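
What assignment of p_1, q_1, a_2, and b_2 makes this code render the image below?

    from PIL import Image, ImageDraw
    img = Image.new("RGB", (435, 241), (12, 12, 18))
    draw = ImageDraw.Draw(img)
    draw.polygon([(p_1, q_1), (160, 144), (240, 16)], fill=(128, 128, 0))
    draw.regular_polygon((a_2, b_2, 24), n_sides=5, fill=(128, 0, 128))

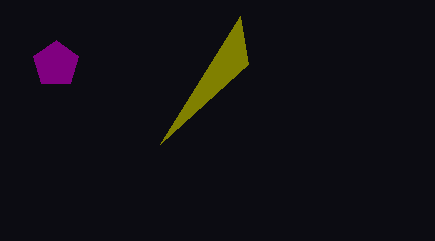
p_1 = 248; q_1 = 64; a_2 = 56; b_2 = 64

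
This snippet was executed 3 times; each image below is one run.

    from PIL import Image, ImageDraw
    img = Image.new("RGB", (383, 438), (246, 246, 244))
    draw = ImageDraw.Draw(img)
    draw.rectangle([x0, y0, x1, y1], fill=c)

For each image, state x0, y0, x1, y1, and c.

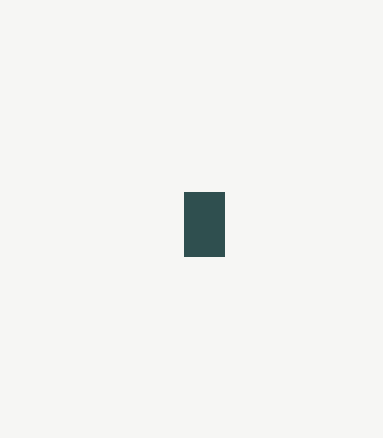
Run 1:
x0 = 184, y0 = 192, x1 = 224, y1 = 256, c = 'darkslategray'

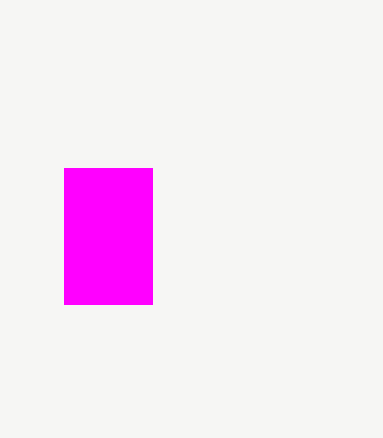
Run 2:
x0 = 64
y0 = 168
x1 = 152
y1 = 304
c = 'magenta'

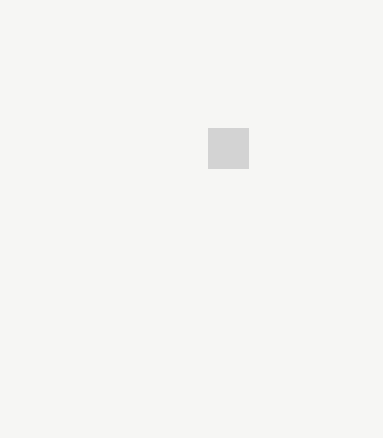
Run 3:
x0 = 208, y0 = 128, x1 = 248, y1 = 168, c = 'lightgray'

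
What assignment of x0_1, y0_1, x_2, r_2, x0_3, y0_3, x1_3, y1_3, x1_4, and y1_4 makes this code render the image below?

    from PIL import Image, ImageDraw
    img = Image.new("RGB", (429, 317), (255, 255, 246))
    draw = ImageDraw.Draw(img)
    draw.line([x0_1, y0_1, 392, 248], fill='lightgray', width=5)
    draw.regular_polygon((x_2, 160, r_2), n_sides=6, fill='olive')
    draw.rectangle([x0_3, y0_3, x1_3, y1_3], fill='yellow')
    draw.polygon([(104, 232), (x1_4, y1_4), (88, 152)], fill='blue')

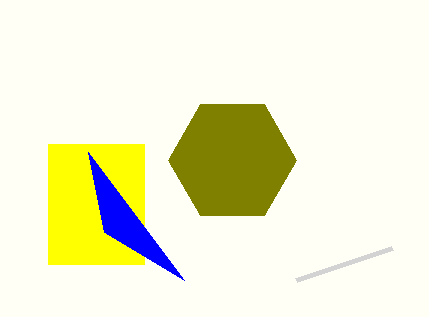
x0_1 = 296, y0_1 = 280, x_2 = 232, r_2 = 64, x0_3 = 48, y0_3 = 144, x1_3 = 144, y1_3 = 264, x1_4 = 184, y1_4 = 280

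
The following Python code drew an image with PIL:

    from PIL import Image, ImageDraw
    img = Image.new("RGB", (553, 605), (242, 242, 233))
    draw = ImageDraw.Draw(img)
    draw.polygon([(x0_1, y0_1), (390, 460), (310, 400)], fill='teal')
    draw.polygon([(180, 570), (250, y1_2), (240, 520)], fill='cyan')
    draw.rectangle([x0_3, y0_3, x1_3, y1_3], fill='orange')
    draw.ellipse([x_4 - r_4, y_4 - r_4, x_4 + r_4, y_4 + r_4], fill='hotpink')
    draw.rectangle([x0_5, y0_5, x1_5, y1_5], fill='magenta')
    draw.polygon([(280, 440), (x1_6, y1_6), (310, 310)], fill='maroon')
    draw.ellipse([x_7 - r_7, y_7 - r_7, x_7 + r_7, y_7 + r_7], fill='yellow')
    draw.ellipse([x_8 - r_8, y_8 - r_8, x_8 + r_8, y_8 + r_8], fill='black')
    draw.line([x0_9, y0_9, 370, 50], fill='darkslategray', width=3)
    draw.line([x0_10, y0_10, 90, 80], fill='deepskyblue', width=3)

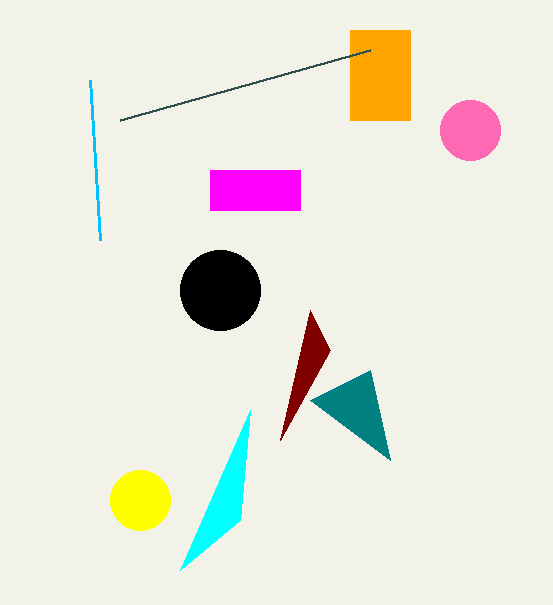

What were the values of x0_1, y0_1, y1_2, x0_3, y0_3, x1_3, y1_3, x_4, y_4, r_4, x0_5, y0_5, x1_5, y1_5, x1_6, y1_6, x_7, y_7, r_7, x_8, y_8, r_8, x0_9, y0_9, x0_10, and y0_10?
x0_1 = 370
y0_1 = 370
y1_2 = 410
x0_3 = 350
y0_3 = 30
x1_3 = 410
y1_3 = 120
x_4 = 470
y_4 = 130
r_4 = 30
x0_5 = 210
y0_5 = 170
x1_5 = 300
y1_5 = 210
x1_6 = 330
y1_6 = 350
x_7 = 140
y_7 = 500
r_7 = 30
x_8 = 220
y_8 = 290
r_8 = 40
x0_9 = 120
y0_9 = 120
x0_10 = 100
y0_10 = 240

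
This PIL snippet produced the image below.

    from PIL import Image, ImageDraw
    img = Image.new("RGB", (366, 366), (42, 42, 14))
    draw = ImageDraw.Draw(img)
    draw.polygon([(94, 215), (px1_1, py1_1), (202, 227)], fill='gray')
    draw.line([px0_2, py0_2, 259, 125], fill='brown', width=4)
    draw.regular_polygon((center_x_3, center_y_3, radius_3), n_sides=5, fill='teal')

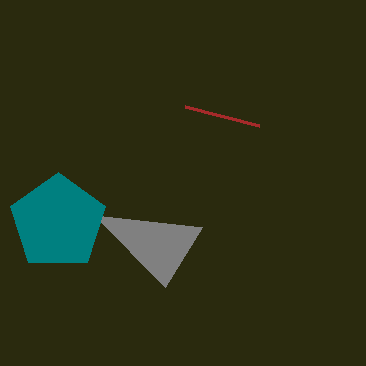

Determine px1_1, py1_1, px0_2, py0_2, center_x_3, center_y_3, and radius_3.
px1_1 = 165; py1_1 = 287; px0_2 = 185; py0_2 = 106; center_x_3 = 58; center_y_3 = 222; radius_3 = 50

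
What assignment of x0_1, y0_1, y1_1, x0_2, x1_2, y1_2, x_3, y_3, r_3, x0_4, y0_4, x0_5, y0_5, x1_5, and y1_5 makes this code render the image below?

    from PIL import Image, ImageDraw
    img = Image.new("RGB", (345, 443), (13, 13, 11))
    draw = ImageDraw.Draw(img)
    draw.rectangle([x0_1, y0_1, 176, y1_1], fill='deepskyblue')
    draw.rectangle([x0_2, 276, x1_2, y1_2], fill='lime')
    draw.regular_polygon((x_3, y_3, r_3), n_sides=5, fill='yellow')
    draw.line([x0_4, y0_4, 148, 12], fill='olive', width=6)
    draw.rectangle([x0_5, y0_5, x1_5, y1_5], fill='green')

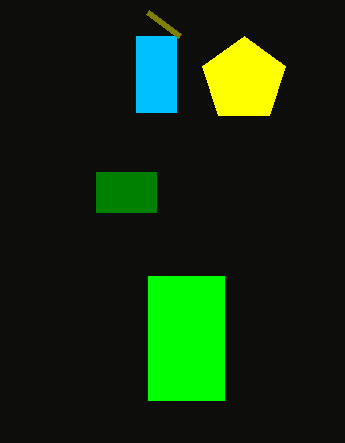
x0_1 = 136
y0_1 = 36
y1_1 = 112
x0_2 = 148
x1_2 = 224
y1_2 = 400
x_3 = 244
y_3 = 80
r_3 = 44
x0_4 = 180
y0_4 = 36
x0_5 = 96
y0_5 = 172
x1_5 = 156
y1_5 = 212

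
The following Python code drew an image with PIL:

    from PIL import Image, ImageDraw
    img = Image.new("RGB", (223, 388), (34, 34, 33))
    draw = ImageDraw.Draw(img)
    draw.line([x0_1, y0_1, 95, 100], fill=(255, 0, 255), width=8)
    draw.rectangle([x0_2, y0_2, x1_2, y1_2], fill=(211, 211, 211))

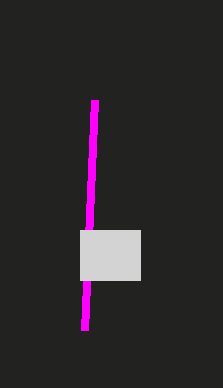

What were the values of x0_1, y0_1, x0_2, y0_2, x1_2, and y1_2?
x0_1 = 85, y0_1 = 330, x0_2 = 80, y0_2 = 230, x1_2 = 140, y1_2 = 280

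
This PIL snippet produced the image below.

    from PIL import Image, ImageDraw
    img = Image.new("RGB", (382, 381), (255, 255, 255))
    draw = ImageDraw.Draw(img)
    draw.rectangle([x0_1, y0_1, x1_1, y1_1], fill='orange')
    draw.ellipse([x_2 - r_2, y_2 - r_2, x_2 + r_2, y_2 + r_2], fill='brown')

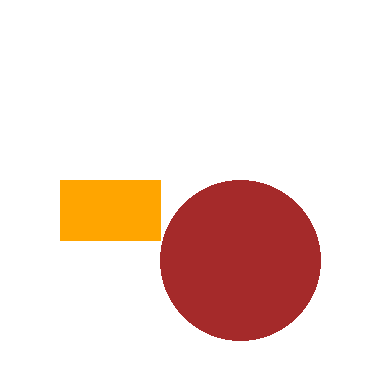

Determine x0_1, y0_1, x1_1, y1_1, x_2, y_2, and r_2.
x0_1 = 60, y0_1 = 180, x1_1 = 160, y1_1 = 240, x_2 = 240, y_2 = 260, r_2 = 80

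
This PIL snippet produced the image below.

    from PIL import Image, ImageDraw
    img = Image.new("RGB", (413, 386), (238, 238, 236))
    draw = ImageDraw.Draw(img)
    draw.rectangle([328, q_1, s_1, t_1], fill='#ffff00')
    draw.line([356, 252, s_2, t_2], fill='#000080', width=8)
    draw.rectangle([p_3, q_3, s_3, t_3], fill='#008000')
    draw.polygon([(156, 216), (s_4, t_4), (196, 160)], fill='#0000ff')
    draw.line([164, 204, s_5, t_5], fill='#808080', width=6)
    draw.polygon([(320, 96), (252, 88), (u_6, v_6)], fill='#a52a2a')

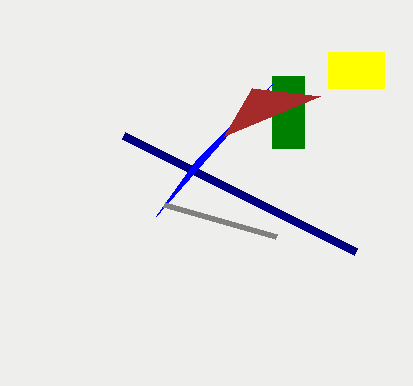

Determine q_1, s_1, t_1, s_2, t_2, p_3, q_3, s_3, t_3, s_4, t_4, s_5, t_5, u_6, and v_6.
q_1 = 52
s_1 = 384
t_1 = 88
s_2 = 124
t_2 = 136
p_3 = 272
q_3 = 76
s_3 = 304
t_3 = 148
s_4 = 272
t_4 = 84
s_5 = 276
t_5 = 236
u_6 = 224
v_6 = 136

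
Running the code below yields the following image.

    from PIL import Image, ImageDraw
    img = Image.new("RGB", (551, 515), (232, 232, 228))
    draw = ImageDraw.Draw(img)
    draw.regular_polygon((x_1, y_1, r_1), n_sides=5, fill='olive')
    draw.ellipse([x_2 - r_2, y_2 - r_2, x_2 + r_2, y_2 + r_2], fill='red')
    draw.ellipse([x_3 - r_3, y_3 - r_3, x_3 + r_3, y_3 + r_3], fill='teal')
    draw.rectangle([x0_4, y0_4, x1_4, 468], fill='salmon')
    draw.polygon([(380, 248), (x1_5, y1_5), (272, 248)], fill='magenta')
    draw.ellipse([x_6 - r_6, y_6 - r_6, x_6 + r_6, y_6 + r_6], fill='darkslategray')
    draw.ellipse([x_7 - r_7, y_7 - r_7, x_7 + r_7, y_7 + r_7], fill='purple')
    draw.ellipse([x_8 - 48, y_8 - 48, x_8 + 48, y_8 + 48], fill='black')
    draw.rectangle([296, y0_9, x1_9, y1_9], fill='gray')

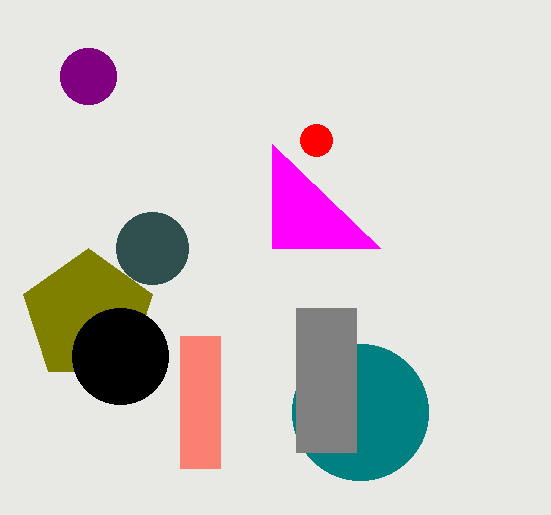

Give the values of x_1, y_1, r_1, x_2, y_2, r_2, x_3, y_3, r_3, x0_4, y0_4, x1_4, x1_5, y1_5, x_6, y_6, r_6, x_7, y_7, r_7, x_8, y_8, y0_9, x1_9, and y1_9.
x_1 = 88
y_1 = 316
r_1 = 68
x_2 = 316
y_2 = 140
r_2 = 16
x_3 = 360
y_3 = 412
r_3 = 68
x0_4 = 180
y0_4 = 336
x1_4 = 220
x1_5 = 272
y1_5 = 144
x_6 = 152
y_6 = 248
r_6 = 36
x_7 = 88
y_7 = 76
r_7 = 28
x_8 = 120
y_8 = 356
y0_9 = 308
x1_9 = 356
y1_9 = 452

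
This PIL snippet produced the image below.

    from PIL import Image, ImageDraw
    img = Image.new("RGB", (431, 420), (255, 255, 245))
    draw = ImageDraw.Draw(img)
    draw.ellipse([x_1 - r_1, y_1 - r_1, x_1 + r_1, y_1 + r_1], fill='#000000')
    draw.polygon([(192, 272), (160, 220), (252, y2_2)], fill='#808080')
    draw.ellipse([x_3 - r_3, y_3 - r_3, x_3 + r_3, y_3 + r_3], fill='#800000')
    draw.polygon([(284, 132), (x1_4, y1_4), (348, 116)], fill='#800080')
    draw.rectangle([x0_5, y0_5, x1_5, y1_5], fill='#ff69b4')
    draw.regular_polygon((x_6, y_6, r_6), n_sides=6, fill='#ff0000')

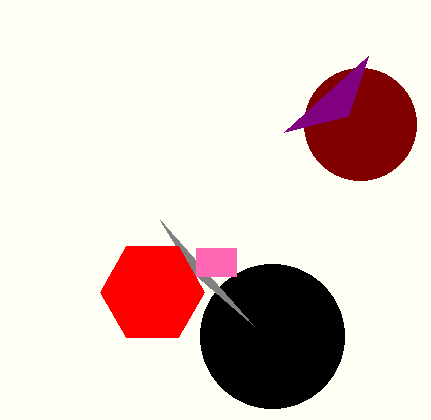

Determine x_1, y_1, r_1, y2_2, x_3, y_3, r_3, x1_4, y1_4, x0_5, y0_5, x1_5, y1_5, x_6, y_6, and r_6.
x_1 = 272; y_1 = 336; r_1 = 72; y2_2 = 324; x_3 = 360; y_3 = 124; r_3 = 56; x1_4 = 368; y1_4 = 56; x0_5 = 196; y0_5 = 248; x1_5 = 236; y1_5 = 276; x_6 = 152; y_6 = 292; r_6 = 52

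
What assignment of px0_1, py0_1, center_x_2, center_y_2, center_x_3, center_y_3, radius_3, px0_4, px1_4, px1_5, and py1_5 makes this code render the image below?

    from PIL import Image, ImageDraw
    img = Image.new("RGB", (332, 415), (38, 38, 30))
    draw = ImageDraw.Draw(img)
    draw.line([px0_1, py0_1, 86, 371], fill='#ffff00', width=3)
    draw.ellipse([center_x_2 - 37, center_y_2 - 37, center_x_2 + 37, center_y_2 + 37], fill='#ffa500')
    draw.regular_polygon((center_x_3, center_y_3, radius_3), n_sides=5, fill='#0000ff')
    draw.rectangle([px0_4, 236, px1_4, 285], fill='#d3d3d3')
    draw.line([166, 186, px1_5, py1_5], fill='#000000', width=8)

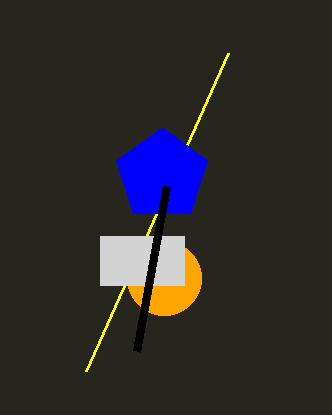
px0_1 = 228, py0_1 = 53, center_x_2 = 164, center_y_2 = 278, center_x_3 = 162, center_y_3 = 175, radius_3 = 48, px0_4 = 100, px1_4 = 184, px1_5 = 136, py1_5 = 351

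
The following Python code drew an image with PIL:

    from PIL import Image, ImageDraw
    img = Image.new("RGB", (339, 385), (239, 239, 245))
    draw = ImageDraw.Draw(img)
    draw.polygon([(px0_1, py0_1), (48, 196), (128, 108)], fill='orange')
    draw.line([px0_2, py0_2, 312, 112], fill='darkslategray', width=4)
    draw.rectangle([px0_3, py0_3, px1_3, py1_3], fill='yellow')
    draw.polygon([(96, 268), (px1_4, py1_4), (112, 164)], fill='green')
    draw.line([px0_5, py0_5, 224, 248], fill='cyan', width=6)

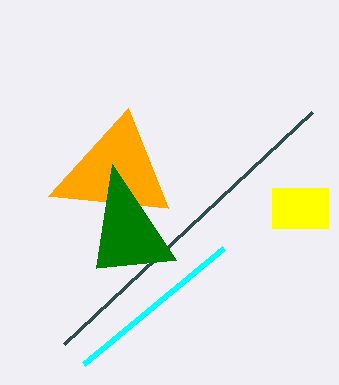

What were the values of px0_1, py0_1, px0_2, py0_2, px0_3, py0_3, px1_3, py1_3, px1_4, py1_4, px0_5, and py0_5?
px0_1 = 168, py0_1 = 208, px0_2 = 64, py0_2 = 344, px0_3 = 272, py0_3 = 188, px1_3 = 328, py1_3 = 228, px1_4 = 176, py1_4 = 260, px0_5 = 84, py0_5 = 364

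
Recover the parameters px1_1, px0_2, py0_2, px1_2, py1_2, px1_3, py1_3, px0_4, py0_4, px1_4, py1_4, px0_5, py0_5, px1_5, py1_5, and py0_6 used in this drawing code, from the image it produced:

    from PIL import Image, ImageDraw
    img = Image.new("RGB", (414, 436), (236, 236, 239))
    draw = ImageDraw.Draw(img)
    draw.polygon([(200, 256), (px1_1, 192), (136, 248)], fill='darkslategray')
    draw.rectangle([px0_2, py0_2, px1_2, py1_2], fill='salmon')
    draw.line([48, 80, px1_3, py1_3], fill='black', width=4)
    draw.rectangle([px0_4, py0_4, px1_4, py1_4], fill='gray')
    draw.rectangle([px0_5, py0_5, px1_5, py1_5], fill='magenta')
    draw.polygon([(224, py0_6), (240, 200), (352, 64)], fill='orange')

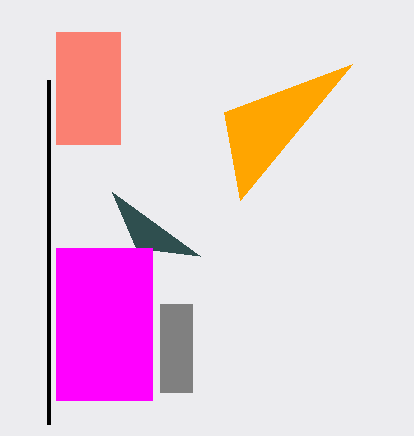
px1_1 = 112, px0_2 = 56, py0_2 = 32, px1_2 = 120, py1_2 = 144, px1_3 = 48, py1_3 = 424, px0_4 = 160, py0_4 = 304, px1_4 = 192, py1_4 = 392, px0_5 = 56, py0_5 = 248, px1_5 = 152, py1_5 = 400, py0_6 = 112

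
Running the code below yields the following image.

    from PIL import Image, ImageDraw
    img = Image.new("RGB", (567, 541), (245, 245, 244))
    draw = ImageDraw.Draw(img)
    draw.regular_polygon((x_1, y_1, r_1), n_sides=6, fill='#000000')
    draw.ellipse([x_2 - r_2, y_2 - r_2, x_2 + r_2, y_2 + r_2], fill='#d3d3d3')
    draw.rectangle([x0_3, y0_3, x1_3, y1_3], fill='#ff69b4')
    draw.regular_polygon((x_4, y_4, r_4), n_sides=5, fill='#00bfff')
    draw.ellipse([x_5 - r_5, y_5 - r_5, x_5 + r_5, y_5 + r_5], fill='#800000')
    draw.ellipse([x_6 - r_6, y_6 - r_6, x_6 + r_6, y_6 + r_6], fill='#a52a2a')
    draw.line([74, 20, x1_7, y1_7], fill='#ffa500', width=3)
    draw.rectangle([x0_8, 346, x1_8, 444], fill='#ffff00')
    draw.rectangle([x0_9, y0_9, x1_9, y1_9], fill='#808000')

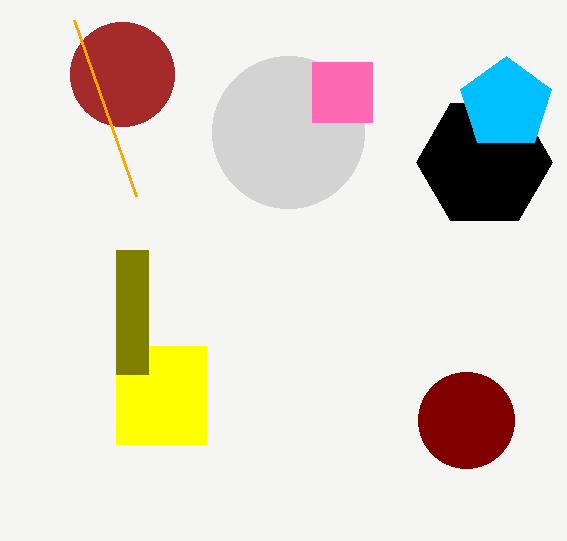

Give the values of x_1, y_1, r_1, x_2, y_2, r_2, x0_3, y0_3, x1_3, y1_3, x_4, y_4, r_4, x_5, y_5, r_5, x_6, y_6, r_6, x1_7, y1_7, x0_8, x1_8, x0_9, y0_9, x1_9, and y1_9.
x_1 = 484
y_1 = 162
r_1 = 68
x_2 = 288
y_2 = 132
r_2 = 76
x0_3 = 312
y0_3 = 62
x1_3 = 372
y1_3 = 122
x_4 = 506
y_4 = 104
r_4 = 48
x_5 = 466
y_5 = 420
r_5 = 48
x_6 = 122
y_6 = 74
r_6 = 52
x1_7 = 136
y1_7 = 196
x0_8 = 116
x1_8 = 206
x0_9 = 116
y0_9 = 250
x1_9 = 148
y1_9 = 374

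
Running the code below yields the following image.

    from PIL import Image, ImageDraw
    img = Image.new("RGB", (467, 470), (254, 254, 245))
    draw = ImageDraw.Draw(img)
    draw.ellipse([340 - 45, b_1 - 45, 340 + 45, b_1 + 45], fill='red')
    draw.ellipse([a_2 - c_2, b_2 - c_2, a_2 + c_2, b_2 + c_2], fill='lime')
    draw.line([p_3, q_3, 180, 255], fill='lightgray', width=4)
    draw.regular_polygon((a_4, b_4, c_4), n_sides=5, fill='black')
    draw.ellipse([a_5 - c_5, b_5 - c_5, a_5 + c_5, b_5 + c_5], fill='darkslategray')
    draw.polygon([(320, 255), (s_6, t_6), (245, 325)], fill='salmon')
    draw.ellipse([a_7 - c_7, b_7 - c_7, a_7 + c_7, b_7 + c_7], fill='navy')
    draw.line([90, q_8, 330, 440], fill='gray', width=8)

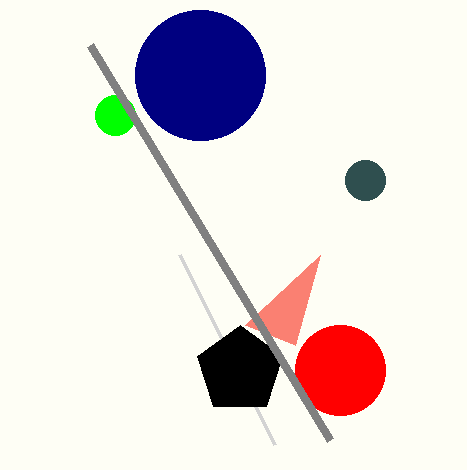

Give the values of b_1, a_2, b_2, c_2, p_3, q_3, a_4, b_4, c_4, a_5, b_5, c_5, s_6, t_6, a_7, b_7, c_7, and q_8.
b_1 = 370; a_2 = 115; b_2 = 115; c_2 = 20; p_3 = 275; q_3 = 445; a_4 = 240; b_4 = 370; c_4 = 45; a_5 = 365; b_5 = 180; c_5 = 20; s_6 = 295; t_6 = 345; a_7 = 200; b_7 = 75; c_7 = 65; q_8 = 45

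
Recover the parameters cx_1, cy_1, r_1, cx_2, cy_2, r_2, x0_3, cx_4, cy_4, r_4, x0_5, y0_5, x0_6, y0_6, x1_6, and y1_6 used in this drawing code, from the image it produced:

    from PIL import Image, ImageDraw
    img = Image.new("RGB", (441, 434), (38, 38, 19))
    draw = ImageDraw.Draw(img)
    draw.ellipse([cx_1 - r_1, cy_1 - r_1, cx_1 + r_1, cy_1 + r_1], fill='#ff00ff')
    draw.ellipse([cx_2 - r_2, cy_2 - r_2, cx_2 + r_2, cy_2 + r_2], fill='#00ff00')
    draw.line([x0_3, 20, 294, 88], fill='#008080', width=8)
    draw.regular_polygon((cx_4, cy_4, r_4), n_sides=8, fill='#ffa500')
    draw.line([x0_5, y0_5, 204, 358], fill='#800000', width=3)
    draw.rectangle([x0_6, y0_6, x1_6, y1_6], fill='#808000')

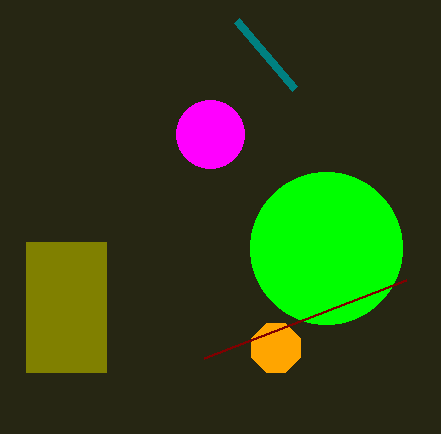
cx_1 = 210, cy_1 = 134, r_1 = 34, cx_2 = 326, cy_2 = 248, r_2 = 76, x0_3 = 236, cx_4 = 276, cy_4 = 348, r_4 = 26, x0_5 = 406, y0_5 = 280, x0_6 = 26, y0_6 = 242, x1_6 = 106, y1_6 = 372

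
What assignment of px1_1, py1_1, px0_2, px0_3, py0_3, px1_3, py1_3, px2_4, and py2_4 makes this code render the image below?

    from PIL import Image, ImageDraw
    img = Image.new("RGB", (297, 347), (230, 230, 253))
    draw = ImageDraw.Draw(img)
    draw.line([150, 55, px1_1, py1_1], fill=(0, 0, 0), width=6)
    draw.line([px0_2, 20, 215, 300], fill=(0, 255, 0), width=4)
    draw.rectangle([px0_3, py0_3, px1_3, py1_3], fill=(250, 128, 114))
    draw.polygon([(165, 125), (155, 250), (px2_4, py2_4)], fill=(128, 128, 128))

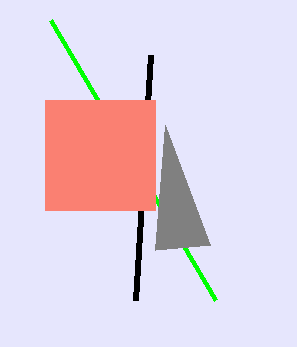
px1_1 = 135, py1_1 = 300, px0_2 = 50, px0_3 = 45, py0_3 = 100, px1_3 = 155, py1_3 = 210, px2_4 = 210, py2_4 = 245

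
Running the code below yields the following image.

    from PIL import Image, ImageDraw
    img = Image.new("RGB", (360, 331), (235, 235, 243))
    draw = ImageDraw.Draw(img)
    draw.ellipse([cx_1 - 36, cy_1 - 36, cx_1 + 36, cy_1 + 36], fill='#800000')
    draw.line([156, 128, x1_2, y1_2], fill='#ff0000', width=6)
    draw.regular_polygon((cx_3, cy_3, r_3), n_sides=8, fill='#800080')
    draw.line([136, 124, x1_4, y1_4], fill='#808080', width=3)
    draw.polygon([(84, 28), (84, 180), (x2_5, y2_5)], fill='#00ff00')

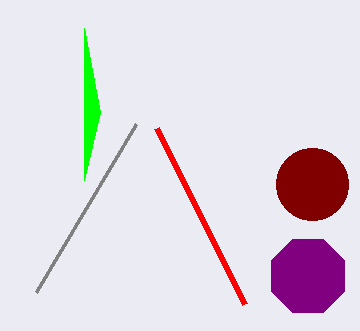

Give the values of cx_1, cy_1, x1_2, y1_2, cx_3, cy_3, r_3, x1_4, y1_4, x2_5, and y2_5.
cx_1 = 312, cy_1 = 184, x1_2 = 244, y1_2 = 304, cx_3 = 308, cy_3 = 276, r_3 = 40, x1_4 = 36, y1_4 = 292, x2_5 = 100, y2_5 = 112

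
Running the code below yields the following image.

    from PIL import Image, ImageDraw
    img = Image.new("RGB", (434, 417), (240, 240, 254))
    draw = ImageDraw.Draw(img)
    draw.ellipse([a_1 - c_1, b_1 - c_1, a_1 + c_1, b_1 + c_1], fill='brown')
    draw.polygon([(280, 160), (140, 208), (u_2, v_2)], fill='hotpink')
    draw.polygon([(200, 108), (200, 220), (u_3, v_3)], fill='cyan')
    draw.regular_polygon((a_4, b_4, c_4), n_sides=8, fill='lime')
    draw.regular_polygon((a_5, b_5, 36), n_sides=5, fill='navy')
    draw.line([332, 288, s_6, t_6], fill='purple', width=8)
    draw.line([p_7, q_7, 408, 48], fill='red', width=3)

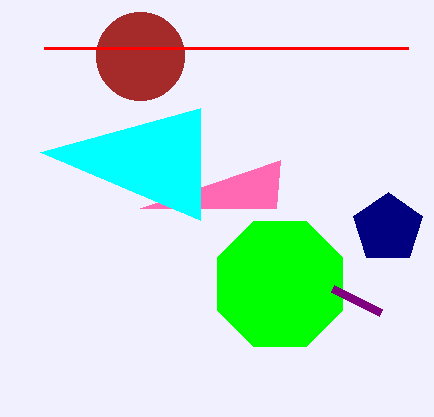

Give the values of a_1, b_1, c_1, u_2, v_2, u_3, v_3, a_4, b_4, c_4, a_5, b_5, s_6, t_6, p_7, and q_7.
a_1 = 140
b_1 = 56
c_1 = 44
u_2 = 276
v_2 = 208
u_3 = 40
v_3 = 152
a_4 = 280
b_4 = 284
c_4 = 68
a_5 = 388
b_5 = 228
s_6 = 380
t_6 = 312
p_7 = 44
q_7 = 48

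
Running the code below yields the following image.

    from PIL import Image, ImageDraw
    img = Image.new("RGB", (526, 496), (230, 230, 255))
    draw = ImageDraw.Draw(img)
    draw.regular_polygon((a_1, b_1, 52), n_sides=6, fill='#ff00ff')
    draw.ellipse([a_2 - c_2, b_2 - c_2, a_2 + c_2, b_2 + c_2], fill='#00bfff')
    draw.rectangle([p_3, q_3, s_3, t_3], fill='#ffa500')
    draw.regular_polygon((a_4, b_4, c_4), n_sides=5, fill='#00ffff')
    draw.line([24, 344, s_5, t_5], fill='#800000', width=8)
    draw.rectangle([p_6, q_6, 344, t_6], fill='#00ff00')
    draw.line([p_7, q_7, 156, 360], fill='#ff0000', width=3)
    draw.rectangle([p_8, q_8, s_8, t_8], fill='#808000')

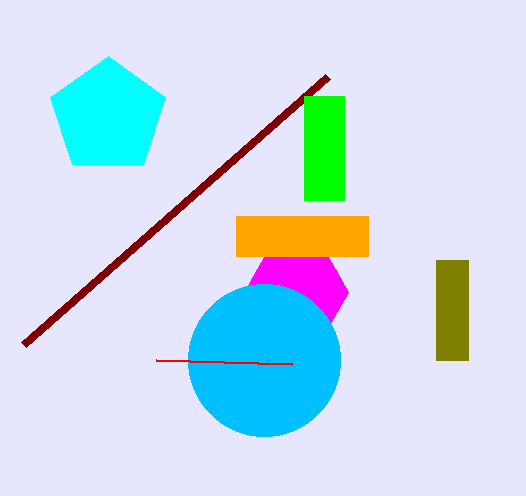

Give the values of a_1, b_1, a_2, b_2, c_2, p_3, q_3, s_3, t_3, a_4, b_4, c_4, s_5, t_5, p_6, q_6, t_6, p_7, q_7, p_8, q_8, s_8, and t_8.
a_1 = 296
b_1 = 292
a_2 = 264
b_2 = 360
c_2 = 76
p_3 = 236
q_3 = 216
s_3 = 368
t_3 = 256
a_4 = 108
b_4 = 116
c_4 = 60
s_5 = 328
t_5 = 76
p_6 = 304
q_6 = 96
t_6 = 200
p_7 = 292
q_7 = 364
p_8 = 436
q_8 = 260
s_8 = 468
t_8 = 360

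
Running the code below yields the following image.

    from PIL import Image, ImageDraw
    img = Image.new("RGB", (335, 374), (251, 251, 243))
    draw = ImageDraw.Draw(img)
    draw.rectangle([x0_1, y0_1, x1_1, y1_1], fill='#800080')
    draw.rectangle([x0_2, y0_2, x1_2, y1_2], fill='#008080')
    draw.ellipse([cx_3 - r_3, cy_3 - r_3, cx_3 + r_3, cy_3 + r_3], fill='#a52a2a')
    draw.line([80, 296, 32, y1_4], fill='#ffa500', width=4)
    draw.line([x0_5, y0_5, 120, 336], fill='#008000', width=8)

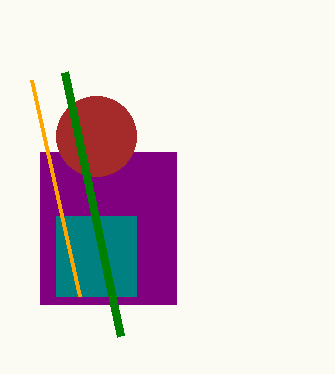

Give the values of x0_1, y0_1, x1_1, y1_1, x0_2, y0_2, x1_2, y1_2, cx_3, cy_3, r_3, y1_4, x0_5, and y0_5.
x0_1 = 40; y0_1 = 152; x1_1 = 176; y1_1 = 304; x0_2 = 56; y0_2 = 216; x1_2 = 136; y1_2 = 296; cx_3 = 96; cy_3 = 136; r_3 = 40; y1_4 = 80; x0_5 = 64; y0_5 = 72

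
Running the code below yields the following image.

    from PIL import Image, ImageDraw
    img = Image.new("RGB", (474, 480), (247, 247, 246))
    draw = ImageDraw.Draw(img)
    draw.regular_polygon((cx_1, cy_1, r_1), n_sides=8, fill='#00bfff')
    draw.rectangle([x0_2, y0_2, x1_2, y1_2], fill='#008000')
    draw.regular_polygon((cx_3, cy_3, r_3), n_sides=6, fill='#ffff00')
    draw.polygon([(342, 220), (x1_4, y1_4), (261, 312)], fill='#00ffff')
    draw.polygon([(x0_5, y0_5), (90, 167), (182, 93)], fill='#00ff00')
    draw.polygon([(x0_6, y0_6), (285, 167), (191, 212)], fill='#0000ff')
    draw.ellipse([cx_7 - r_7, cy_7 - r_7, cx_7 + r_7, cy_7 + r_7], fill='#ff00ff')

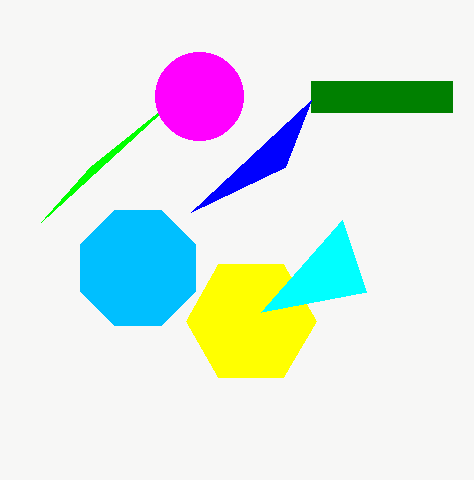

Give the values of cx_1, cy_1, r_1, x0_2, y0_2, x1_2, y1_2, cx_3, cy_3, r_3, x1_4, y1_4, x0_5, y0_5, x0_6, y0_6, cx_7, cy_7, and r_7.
cx_1 = 138
cy_1 = 268
r_1 = 62
x0_2 = 311
y0_2 = 81
x1_2 = 452
y1_2 = 112
cx_3 = 251
cy_3 = 321
r_3 = 65
x1_4 = 366
y1_4 = 292
x0_5 = 41
y0_5 = 222
x0_6 = 311
y0_6 = 100
cx_7 = 199
cy_7 = 96
r_7 = 44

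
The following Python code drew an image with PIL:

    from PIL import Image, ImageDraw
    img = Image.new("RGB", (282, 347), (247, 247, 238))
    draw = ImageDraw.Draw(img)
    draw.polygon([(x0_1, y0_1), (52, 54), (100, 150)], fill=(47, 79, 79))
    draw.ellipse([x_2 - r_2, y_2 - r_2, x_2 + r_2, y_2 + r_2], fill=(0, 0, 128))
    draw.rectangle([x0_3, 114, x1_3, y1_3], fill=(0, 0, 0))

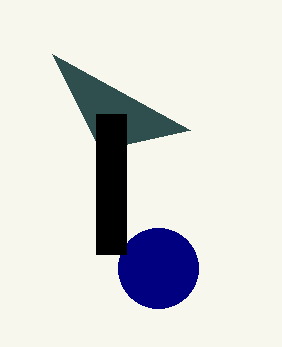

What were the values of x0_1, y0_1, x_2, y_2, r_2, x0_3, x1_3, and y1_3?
x0_1 = 190, y0_1 = 130, x_2 = 158, y_2 = 268, r_2 = 40, x0_3 = 96, x1_3 = 126, y1_3 = 254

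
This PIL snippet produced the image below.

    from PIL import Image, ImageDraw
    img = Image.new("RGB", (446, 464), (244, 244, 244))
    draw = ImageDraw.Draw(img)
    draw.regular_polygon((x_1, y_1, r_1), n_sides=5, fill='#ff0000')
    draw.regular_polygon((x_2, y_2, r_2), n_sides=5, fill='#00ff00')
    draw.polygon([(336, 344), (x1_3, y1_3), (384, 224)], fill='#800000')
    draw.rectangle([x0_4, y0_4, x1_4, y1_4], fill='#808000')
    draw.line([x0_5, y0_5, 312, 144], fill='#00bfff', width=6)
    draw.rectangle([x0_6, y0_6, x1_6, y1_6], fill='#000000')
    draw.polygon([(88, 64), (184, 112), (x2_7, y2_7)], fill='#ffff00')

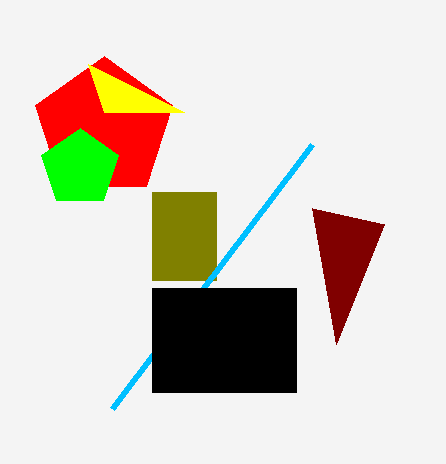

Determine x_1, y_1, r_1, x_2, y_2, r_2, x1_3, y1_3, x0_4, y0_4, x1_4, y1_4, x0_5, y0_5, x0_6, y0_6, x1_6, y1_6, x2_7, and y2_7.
x_1 = 104; y_1 = 128; r_1 = 72; x_2 = 80; y_2 = 168; r_2 = 40; x1_3 = 312; y1_3 = 208; x0_4 = 152; y0_4 = 192; x1_4 = 216; y1_4 = 280; x0_5 = 112; y0_5 = 408; x0_6 = 152; y0_6 = 288; x1_6 = 296; y1_6 = 392; x2_7 = 104; y2_7 = 112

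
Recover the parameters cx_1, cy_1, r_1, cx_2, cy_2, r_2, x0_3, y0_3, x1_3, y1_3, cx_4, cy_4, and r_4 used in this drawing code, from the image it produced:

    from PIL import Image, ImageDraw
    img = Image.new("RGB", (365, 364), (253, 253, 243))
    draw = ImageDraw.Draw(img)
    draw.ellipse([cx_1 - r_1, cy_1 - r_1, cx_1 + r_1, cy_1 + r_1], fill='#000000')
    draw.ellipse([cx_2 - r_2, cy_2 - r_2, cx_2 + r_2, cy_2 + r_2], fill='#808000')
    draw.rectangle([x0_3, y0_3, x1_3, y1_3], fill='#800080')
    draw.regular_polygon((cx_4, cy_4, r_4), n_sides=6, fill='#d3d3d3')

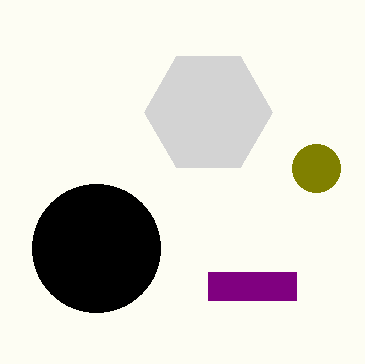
cx_1 = 96, cy_1 = 248, r_1 = 64, cx_2 = 316, cy_2 = 168, r_2 = 24, x0_3 = 208, y0_3 = 272, x1_3 = 296, y1_3 = 300, cx_4 = 208, cy_4 = 112, r_4 = 64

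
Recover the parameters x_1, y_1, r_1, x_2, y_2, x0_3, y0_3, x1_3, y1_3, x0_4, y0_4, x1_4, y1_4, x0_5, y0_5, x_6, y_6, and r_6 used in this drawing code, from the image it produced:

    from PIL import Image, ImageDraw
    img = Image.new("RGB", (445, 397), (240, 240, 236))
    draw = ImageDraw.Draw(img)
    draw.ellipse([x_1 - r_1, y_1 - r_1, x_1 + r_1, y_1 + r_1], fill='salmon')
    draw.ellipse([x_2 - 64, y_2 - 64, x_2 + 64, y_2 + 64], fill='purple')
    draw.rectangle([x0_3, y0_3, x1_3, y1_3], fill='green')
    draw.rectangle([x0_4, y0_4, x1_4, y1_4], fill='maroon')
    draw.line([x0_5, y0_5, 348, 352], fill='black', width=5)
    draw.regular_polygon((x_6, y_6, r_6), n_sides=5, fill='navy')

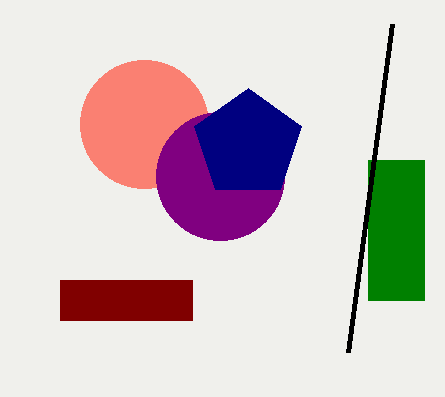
x_1 = 144, y_1 = 124, r_1 = 64, x_2 = 220, y_2 = 176, x0_3 = 368, y0_3 = 160, x1_3 = 424, y1_3 = 300, x0_4 = 60, y0_4 = 280, x1_4 = 192, y1_4 = 320, x0_5 = 392, y0_5 = 24, x_6 = 248, y_6 = 144, r_6 = 56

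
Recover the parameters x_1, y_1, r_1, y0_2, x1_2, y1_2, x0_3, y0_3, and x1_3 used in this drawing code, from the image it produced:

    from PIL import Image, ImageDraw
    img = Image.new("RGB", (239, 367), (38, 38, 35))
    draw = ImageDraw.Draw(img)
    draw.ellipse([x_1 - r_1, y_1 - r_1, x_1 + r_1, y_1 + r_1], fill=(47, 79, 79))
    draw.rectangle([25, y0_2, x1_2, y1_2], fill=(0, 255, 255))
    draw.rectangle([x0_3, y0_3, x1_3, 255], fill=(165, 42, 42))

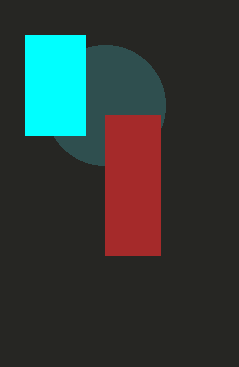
x_1 = 105
y_1 = 105
r_1 = 60
y0_2 = 35
x1_2 = 85
y1_2 = 135
x0_3 = 105
y0_3 = 115
x1_3 = 160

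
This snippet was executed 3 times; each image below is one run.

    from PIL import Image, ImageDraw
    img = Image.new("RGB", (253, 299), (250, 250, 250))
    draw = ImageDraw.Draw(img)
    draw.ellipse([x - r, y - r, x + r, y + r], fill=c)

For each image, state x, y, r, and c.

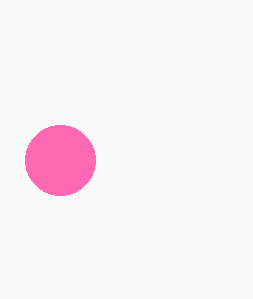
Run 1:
x = 60; y = 160; r = 35; c = 'hotpink'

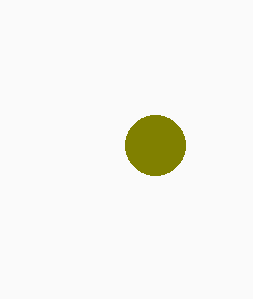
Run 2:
x = 155
y = 145
r = 30
c = 'olive'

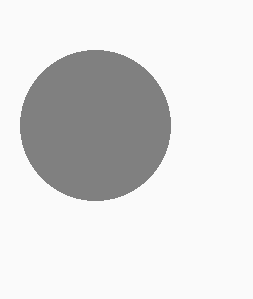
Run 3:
x = 95; y = 125; r = 75; c = 'gray'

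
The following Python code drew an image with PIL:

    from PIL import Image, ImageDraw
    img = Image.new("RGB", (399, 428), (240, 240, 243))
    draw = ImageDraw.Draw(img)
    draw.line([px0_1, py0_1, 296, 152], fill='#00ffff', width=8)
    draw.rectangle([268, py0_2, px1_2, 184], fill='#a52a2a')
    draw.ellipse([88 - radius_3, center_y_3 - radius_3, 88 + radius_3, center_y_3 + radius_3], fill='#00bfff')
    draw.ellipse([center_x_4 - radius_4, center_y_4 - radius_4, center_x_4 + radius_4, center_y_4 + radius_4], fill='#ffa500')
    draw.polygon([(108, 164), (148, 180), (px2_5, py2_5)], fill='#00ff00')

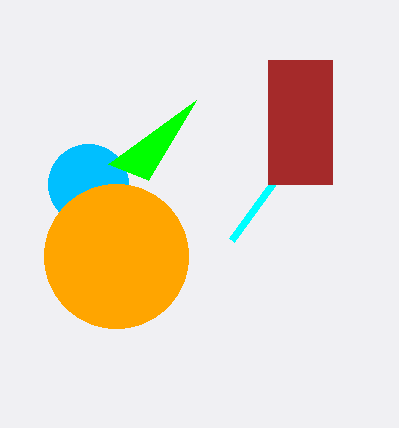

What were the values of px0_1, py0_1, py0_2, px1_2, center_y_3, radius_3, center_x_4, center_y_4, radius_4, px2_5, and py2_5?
px0_1 = 232, py0_1 = 240, py0_2 = 60, px1_2 = 332, center_y_3 = 184, radius_3 = 40, center_x_4 = 116, center_y_4 = 256, radius_4 = 72, px2_5 = 196, py2_5 = 100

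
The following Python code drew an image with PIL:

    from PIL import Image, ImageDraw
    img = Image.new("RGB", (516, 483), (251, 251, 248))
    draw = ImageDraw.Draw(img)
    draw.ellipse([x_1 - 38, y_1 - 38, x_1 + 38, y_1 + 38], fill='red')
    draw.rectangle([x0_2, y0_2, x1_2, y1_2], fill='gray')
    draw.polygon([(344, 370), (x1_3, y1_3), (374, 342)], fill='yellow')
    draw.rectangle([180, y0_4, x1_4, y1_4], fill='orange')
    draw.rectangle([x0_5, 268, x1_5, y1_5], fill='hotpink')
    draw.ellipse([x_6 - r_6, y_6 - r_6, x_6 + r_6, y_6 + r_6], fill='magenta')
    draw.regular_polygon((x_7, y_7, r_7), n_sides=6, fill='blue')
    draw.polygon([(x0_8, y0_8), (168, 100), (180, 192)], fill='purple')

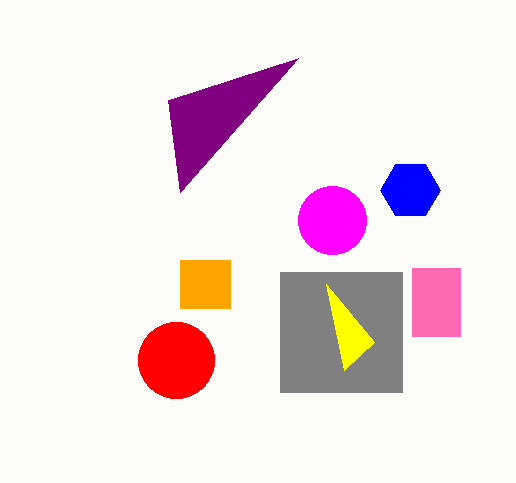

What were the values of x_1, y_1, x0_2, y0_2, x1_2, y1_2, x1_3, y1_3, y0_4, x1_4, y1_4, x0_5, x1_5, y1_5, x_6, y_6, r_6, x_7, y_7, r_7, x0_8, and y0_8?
x_1 = 176, y_1 = 360, x0_2 = 280, y0_2 = 272, x1_2 = 402, y1_2 = 392, x1_3 = 326, y1_3 = 284, y0_4 = 260, x1_4 = 230, y1_4 = 308, x0_5 = 412, x1_5 = 460, y1_5 = 336, x_6 = 332, y_6 = 220, r_6 = 34, x_7 = 410, y_7 = 190, r_7 = 30, x0_8 = 298, y0_8 = 58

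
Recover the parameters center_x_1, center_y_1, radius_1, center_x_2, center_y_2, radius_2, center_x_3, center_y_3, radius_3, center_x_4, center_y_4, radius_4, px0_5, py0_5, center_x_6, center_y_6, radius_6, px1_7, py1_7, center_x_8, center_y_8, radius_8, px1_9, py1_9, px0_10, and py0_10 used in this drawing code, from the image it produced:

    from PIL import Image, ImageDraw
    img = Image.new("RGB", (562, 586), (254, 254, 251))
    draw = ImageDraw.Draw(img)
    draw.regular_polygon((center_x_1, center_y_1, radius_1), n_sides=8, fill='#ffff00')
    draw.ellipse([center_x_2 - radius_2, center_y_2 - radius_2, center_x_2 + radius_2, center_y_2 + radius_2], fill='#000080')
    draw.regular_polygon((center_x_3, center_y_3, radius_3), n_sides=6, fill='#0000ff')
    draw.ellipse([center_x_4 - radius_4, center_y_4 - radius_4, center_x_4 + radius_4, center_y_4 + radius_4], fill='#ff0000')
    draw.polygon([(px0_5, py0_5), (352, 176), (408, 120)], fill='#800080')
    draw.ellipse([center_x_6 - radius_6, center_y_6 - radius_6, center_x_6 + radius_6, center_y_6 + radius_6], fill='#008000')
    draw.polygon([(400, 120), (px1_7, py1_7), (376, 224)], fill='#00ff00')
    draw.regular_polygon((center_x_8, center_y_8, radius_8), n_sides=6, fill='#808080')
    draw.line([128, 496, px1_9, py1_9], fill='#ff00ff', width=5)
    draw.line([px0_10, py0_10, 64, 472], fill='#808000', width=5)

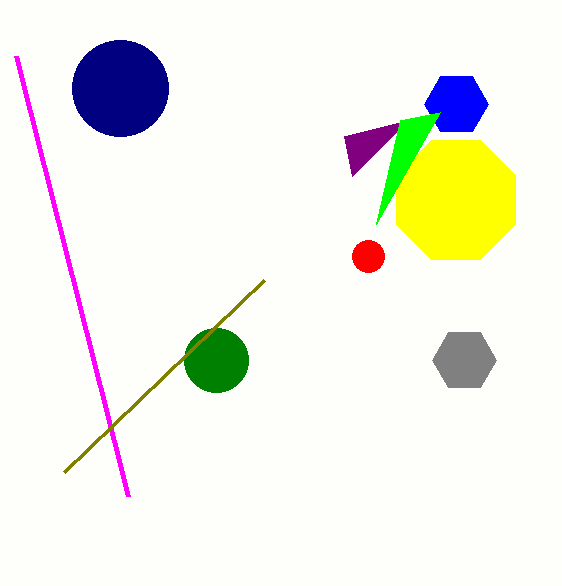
center_x_1 = 456, center_y_1 = 200, radius_1 = 64, center_x_2 = 120, center_y_2 = 88, radius_2 = 48, center_x_3 = 456, center_y_3 = 104, radius_3 = 32, center_x_4 = 368, center_y_4 = 256, radius_4 = 16, px0_5 = 344, py0_5 = 136, center_x_6 = 216, center_y_6 = 360, radius_6 = 32, px1_7 = 440, py1_7 = 112, center_x_8 = 464, center_y_8 = 360, radius_8 = 32, px1_9 = 16, py1_9 = 56, px0_10 = 264, py0_10 = 280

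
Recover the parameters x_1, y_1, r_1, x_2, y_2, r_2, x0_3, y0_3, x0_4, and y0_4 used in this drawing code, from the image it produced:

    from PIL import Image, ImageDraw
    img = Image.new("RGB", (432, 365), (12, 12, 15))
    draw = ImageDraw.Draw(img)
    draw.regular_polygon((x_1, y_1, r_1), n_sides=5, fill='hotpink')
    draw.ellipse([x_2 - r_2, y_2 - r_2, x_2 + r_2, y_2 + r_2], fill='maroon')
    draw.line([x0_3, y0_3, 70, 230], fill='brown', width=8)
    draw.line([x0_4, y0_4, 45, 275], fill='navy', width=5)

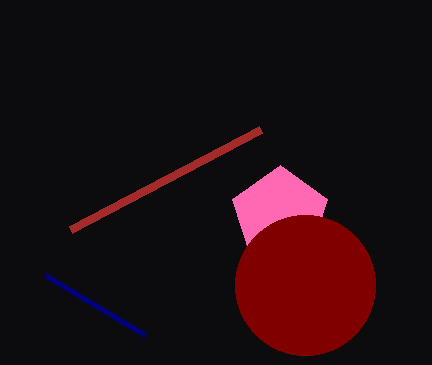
x_1 = 280
y_1 = 215
r_1 = 50
x_2 = 305
y_2 = 285
r_2 = 70
x0_3 = 260
y0_3 = 130
x0_4 = 145
y0_4 = 335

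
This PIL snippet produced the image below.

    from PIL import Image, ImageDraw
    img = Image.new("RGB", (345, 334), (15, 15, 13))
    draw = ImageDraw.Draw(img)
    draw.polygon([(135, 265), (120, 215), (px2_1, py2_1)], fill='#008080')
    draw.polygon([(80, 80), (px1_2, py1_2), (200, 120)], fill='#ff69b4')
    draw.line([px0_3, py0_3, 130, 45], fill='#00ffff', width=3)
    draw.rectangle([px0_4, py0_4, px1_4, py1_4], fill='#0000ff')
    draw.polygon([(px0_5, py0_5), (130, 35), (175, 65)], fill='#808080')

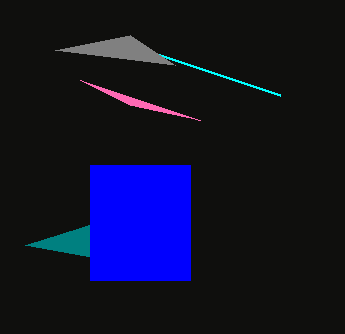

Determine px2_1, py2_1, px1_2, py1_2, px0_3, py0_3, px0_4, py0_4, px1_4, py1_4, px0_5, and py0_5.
px2_1 = 25; py2_1 = 245; px1_2 = 130; py1_2 = 105; px0_3 = 280; py0_3 = 95; px0_4 = 90; py0_4 = 165; px1_4 = 190; py1_4 = 280; px0_5 = 55; py0_5 = 50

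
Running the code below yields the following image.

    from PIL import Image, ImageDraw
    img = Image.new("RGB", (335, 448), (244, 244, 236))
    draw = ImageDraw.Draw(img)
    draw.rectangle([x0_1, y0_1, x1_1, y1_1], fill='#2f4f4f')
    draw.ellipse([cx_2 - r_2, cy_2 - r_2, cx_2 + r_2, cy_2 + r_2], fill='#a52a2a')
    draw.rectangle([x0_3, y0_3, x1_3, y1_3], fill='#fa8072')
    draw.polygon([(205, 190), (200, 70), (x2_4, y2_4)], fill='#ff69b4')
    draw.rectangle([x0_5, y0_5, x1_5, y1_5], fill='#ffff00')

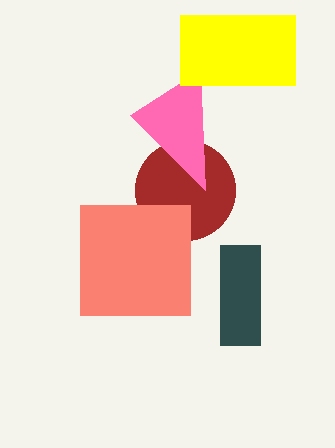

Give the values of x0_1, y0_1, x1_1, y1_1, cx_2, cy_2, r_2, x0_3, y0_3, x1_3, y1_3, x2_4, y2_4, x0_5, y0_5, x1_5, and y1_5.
x0_1 = 220; y0_1 = 245; x1_1 = 260; y1_1 = 345; cx_2 = 185; cy_2 = 190; r_2 = 50; x0_3 = 80; y0_3 = 205; x1_3 = 190; y1_3 = 315; x2_4 = 130; y2_4 = 115; x0_5 = 180; y0_5 = 15; x1_5 = 295; y1_5 = 85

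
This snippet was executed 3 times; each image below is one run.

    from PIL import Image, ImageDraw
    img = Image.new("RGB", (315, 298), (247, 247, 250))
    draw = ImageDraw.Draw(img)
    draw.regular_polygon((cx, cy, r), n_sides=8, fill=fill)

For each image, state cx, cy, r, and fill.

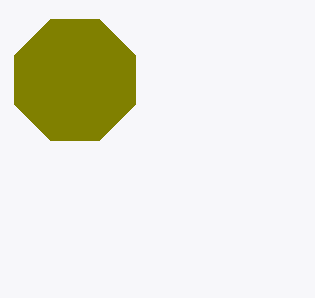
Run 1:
cx = 75; cy = 80; r = 65; fill = 'olive'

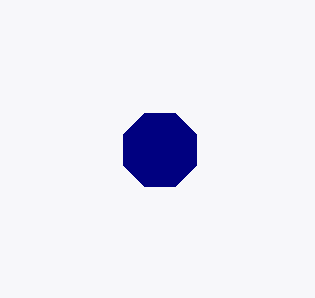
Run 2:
cx = 160, cy = 150, r = 40, fill = 'navy'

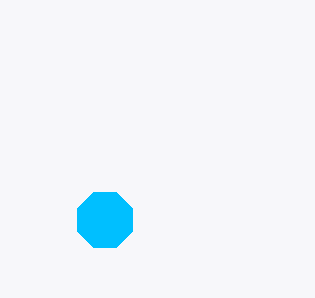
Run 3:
cx = 105; cy = 220; r = 30; fill = 'deepskyblue'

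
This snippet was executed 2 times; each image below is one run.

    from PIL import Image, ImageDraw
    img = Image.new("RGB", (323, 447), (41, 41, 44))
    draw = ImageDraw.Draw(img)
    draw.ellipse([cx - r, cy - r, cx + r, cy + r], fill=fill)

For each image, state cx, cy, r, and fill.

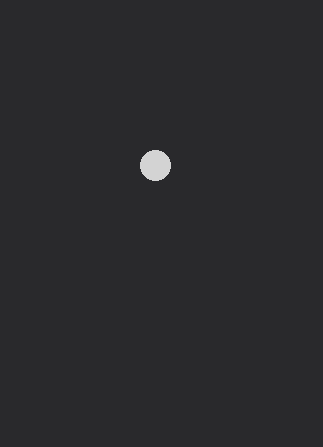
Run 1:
cx = 155
cy = 165
r = 15
fill = 'lightgray'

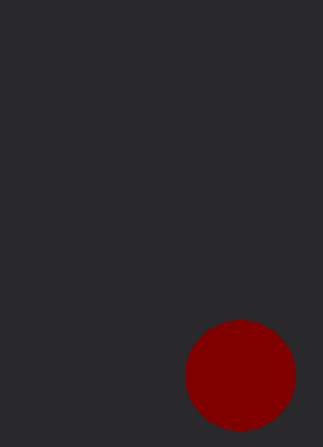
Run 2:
cx = 240; cy = 375; r = 55; fill = 'maroon'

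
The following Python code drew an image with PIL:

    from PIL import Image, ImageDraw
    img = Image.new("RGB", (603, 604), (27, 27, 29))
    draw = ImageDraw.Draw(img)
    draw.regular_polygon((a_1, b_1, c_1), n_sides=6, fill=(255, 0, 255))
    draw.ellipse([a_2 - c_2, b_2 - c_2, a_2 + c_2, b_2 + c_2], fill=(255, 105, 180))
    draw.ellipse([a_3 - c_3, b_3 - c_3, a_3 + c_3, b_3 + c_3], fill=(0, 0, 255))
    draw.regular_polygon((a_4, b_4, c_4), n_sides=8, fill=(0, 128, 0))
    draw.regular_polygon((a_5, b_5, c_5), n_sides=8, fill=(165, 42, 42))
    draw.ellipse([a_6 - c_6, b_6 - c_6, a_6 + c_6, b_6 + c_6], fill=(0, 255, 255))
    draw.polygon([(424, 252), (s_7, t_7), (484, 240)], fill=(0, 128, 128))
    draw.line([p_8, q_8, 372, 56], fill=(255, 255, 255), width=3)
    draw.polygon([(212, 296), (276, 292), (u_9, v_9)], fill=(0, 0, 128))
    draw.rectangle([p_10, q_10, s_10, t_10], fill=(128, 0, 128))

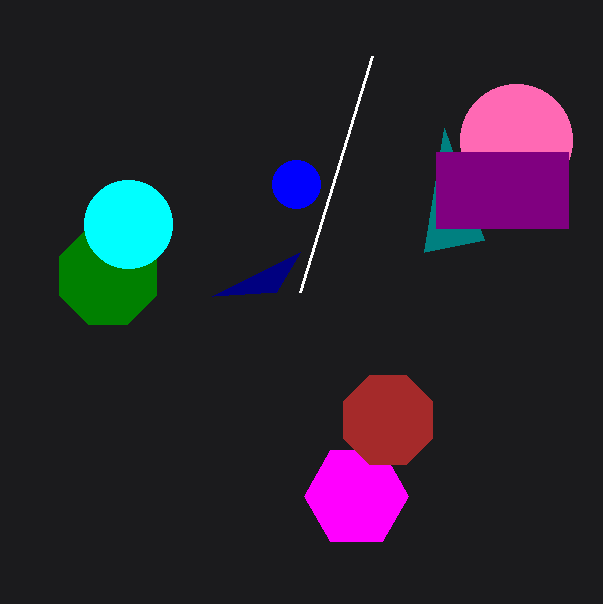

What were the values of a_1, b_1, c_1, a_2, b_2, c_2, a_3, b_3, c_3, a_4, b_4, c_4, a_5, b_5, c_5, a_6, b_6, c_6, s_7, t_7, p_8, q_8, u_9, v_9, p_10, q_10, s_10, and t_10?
a_1 = 356
b_1 = 496
c_1 = 52
a_2 = 516
b_2 = 140
c_2 = 56
a_3 = 296
b_3 = 184
c_3 = 24
a_4 = 108
b_4 = 276
c_4 = 52
a_5 = 388
b_5 = 420
c_5 = 48
a_6 = 128
b_6 = 224
c_6 = 44
s_7 = 444
t_7 = 128
p_8 = 300
q_8 = 292
u_9 = 300
v_9 = 252
p_10 = 436
q_10 = 152
s_10 = 568
t_10 = 228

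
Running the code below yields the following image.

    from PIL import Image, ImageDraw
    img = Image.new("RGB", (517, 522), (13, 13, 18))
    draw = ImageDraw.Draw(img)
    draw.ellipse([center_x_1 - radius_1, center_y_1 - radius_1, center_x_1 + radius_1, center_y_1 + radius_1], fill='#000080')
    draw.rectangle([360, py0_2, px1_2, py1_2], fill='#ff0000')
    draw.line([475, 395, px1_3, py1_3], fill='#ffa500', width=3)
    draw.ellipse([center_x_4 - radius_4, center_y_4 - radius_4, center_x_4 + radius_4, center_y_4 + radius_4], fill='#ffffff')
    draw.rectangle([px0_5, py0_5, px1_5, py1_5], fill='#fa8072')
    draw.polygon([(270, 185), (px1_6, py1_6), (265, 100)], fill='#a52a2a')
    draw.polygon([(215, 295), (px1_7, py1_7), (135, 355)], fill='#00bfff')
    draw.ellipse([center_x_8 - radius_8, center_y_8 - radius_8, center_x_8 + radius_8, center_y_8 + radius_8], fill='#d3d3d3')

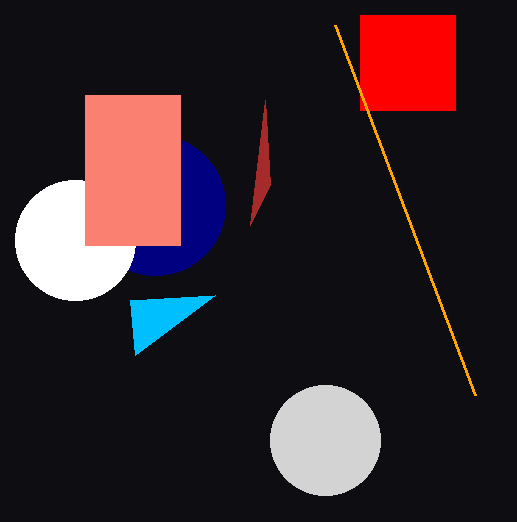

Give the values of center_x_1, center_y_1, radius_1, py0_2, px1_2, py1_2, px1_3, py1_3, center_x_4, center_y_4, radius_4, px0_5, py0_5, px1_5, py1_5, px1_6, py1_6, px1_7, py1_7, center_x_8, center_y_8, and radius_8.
center_x_1 = 155; center_y_1 = 205; radius_1 = 70; py0_2 = 15; px1_2 = 455; py1_2 = 110; px1_3 = 335; py1_3 = 25; center_x_4 = 75; center_y_4 = 240; radius_4 = 60; px0_5 = 85; py0_5 = 95; px1_5 = 180; py1_5 = 245; px1_6 = 250; py1_6 = 225; px1_7 = 130; py1_7 = 300; center_x_8 = 325; center_y_8 = 440; radius_8 = 55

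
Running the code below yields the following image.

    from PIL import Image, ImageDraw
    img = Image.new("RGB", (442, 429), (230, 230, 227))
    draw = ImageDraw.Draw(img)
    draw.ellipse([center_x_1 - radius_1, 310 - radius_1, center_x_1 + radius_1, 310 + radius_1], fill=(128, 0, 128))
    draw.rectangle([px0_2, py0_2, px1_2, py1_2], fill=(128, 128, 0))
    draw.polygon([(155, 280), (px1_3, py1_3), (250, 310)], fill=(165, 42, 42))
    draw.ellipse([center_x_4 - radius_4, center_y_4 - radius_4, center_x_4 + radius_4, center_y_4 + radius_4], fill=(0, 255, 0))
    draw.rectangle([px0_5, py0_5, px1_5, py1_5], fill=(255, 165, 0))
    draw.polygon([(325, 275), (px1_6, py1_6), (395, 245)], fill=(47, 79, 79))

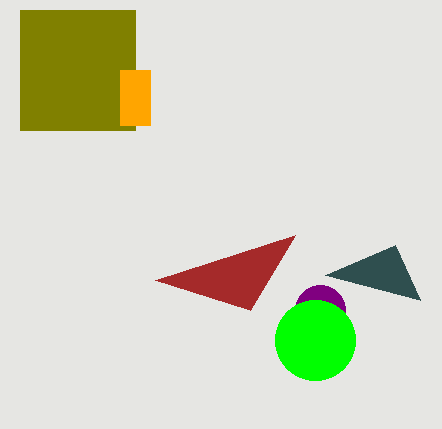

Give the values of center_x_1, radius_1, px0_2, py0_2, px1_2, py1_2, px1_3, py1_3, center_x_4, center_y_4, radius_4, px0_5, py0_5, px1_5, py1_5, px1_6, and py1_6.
center_x_1 = 320, radius_1 = 25, px0_2 = 20, py0_2 = 10, px1_2 = 135, py1_2 = 130, px1_3 = 295, py1_3 = 235, center_x_4 = 315, center_y_4 = 340, radius_4 = 40, px0_5 = 120, py0_5 = 70, px1_5 = 150, py1_5 = 125, px1_6 = 420, py1_6 = 300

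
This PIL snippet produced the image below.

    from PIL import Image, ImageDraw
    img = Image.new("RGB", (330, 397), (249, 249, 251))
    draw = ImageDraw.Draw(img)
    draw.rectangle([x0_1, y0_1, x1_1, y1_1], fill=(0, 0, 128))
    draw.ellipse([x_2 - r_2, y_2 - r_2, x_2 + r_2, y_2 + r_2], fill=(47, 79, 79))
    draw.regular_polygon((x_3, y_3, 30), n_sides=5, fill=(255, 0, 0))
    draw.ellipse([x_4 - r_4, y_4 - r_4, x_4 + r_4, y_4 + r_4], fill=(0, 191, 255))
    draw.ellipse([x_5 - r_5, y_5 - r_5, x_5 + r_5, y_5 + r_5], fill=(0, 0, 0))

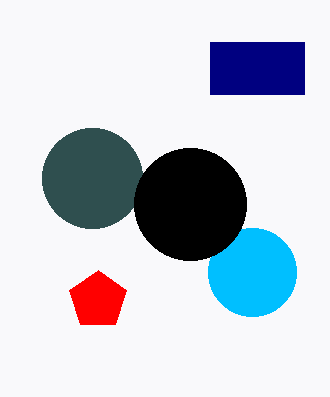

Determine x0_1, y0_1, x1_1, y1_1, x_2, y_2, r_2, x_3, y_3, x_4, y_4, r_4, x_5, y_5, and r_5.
x0_1 = 210; y0_1 = 42; x1_1 = 304; y1_1 = 94; x_2 = 92; y_2 = 178; r_2 = 50; x_3 = 98; y_3 = 300; x_4 = 252; y_4 = 272; r_4 = 44; x_5 = 190; y_5 = 204; r_5 = 56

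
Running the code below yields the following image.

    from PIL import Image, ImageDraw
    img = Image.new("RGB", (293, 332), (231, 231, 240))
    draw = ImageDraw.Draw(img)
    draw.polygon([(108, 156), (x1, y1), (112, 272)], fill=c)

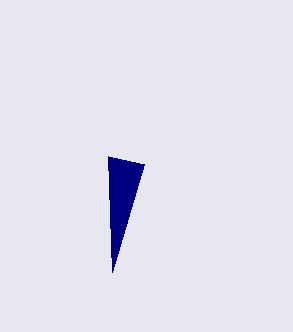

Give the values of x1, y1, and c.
x1 = 144
y1 = 164
c = 'navy'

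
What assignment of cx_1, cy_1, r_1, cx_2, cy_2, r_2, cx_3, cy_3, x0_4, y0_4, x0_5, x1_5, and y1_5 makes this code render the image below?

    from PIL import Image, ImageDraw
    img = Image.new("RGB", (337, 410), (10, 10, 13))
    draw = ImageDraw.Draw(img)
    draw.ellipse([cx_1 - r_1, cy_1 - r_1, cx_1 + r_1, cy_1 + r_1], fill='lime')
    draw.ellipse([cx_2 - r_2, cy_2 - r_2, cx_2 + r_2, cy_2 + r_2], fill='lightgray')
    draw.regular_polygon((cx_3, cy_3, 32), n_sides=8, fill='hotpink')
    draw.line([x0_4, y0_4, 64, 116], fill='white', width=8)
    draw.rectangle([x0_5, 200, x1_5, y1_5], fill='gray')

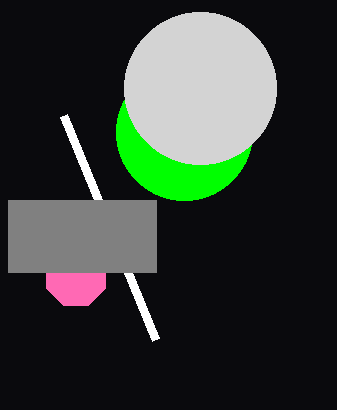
cx_1 = 184
cy_1 = 132
r_1 = 68
cx_2 = 200
cy_2 = 88
r_2 = 76
cx_3 = 76
cy_3 = 276
x0_4 = 156
y0_4 = 340
x0_5 = 8
x1_5 = 156
y1_5 = 272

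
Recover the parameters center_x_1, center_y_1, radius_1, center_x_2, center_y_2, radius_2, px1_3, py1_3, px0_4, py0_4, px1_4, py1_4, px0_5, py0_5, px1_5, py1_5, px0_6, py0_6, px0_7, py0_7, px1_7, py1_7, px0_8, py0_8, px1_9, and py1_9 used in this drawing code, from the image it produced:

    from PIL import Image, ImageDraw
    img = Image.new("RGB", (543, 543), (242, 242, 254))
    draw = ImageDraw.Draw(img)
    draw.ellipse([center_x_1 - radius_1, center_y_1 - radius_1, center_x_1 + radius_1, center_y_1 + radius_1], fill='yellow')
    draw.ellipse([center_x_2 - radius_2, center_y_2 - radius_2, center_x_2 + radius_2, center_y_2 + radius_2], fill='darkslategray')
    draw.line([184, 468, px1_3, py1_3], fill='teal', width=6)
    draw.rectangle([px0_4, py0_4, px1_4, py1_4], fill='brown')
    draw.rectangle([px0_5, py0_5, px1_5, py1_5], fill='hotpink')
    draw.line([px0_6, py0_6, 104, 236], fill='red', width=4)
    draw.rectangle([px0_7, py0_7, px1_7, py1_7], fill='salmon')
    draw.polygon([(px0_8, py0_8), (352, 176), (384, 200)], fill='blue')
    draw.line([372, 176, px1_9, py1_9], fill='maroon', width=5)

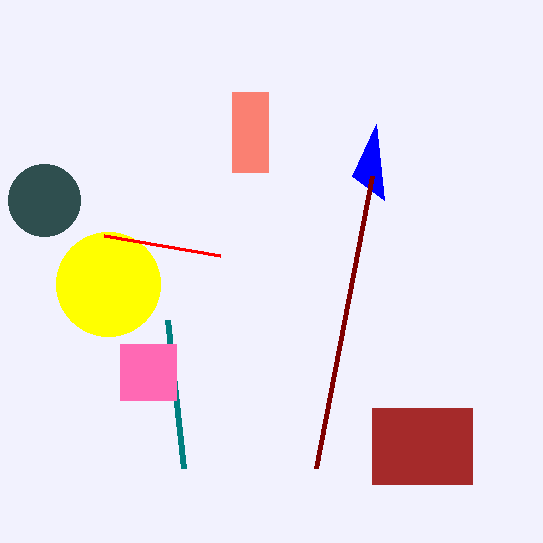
center_x_1 = 108; center_y_1 = 284; radius_1 = 52; center_x_2 = 44; center_y_2 = 200; radius_2 = 36; px1_3 = 168; py1_3 = 320; px0_4 = 372; py0_4 = 408; px1_4 = 472; py1_4 = 484; px0_5 = 120; py0_5 = 344; px1_5 = 176; py1_5 = 400; px0_6 = 220; py0_6 = 256; px0_7 = 232; py0_7 = 92; px1_7 = 268; py1_7 = 172; px0_8 = 376; py0_8 = 124; px1_9 = 316; py1_9 = 468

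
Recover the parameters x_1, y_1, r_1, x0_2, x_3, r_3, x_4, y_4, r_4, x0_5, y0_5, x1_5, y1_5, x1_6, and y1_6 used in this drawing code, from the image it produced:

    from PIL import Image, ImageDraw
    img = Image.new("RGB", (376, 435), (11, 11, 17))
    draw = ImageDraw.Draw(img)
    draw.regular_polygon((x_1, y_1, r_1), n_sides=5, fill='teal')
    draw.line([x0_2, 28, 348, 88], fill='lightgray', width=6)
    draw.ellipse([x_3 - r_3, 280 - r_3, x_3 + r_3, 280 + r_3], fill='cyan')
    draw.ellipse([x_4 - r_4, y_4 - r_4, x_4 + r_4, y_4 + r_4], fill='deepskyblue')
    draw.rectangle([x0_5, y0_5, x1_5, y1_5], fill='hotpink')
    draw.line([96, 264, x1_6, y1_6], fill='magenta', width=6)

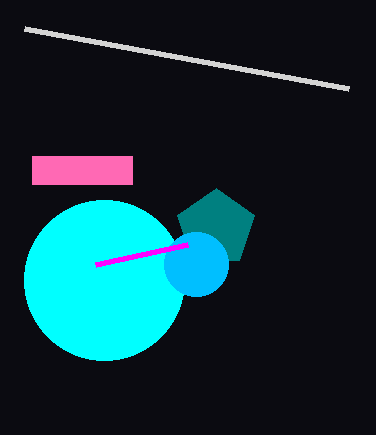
x_1 = 216; y_1 = 228; r_1 = 40; x0_2 = 24; x_3 = 104; r_3 = 80; x_4 = 196; y_4 = 264; r_4 = 32; x0_5 = 32; y0_5 = 156; x1_5 = 132; y1_5 = 184; x1_6 = 188; y1_6 = 244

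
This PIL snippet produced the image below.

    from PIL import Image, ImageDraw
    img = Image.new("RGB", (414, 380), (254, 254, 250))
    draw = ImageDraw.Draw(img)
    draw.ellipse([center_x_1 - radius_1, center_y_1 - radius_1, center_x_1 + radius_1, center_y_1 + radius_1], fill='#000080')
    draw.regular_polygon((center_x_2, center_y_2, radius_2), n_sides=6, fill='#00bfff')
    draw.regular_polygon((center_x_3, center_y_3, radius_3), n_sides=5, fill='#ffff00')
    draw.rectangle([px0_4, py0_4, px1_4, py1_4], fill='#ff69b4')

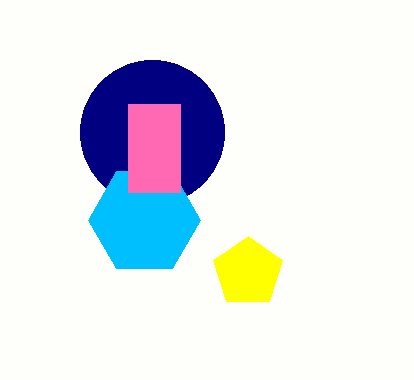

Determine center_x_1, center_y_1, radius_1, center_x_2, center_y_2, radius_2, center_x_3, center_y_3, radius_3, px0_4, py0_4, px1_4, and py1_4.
center_x_1 = 152; center_y_1 = 132; radius_1 = 72; center_x_2 = 144; center_y_2 = 220; radius_2 = 56; center_x_3 = 248; center_y_3 = 272; radius_3 = 36; px0_4 = 128; py0_4 = 104; px1_4 = 180; py1_4 = 192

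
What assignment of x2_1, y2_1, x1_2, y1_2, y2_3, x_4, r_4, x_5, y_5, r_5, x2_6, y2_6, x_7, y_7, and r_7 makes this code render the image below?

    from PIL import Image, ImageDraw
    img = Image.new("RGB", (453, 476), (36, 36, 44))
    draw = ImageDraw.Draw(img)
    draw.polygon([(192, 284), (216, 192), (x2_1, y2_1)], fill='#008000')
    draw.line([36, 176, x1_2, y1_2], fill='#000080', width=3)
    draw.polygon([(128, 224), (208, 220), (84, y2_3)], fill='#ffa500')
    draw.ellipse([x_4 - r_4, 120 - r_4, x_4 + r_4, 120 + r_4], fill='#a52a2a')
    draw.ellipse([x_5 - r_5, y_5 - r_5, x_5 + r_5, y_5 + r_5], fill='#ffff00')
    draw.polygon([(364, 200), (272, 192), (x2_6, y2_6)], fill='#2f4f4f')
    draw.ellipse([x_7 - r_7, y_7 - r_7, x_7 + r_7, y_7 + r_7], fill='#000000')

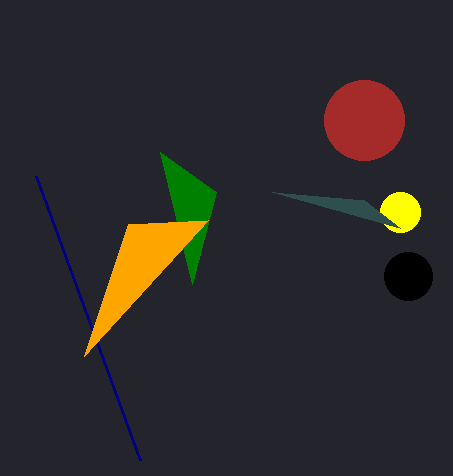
x2_1 = 160
y2_1 = 152
x1_2 = 140
y1_2 = 460
y2_3 = 356
x_4 = 364
r_4 = 40
x_5 = 400
y_5 = 212
r_5 = 20
x2_6 = 400
y2_6 = 228
x_7 = 408
y_7 = 276
r_7 = 24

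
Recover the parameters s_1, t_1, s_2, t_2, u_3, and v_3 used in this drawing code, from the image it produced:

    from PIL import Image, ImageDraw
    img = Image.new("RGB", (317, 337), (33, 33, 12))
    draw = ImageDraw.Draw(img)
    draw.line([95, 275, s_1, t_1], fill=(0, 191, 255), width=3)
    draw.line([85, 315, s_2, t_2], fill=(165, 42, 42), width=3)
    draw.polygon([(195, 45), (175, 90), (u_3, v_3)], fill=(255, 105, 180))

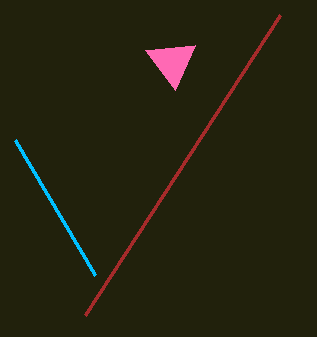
s_1 = 15
t_1 = 140
s_2 = 280
t_2 = 15
u_3 = 145
v_3 = 50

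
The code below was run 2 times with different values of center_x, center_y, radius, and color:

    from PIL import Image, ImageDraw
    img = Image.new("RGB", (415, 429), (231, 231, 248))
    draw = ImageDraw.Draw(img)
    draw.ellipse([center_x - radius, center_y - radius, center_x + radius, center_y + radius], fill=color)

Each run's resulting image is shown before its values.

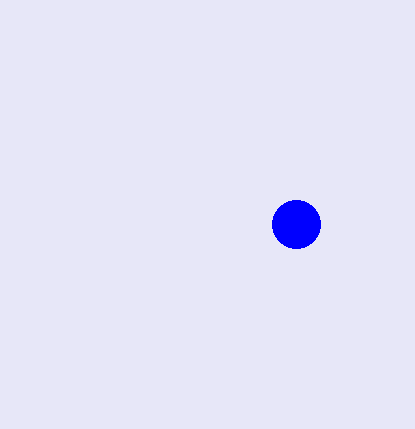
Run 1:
center_x = 296; center_y = 224; radius = 24; color = 'blue'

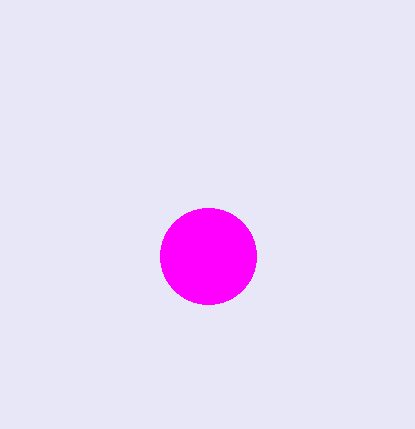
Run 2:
center_x = 208, center_y = 256, radius = 48, color = 'magenta'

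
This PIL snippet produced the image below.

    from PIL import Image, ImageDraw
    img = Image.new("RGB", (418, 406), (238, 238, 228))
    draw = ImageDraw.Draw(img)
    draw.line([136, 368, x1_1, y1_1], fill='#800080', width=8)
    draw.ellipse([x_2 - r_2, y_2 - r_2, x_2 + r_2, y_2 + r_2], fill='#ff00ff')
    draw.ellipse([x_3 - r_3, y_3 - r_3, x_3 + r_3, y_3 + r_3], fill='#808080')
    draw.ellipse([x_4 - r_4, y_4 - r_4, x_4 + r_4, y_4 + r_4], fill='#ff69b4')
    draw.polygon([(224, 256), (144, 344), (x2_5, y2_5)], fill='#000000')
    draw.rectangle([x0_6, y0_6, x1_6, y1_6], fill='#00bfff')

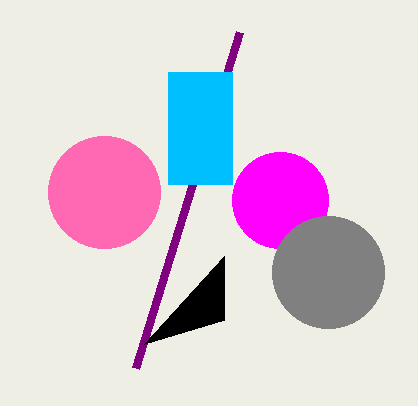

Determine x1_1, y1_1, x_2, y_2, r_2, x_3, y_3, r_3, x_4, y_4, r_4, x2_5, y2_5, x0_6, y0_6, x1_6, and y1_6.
x1_1 = 240, y1_1 = 32, x_2 = 280, y_2 = 200, r_2 = 48, x_3 = 328, y_3 = 272, r_3 = 56, x_4 = 104, y_4 = 192, r_4 = 56, x2_5 = 224, y2_5 = 320, x0_6 = 168, y0_6 = 72, x1_6 = 232, y1_6 = 184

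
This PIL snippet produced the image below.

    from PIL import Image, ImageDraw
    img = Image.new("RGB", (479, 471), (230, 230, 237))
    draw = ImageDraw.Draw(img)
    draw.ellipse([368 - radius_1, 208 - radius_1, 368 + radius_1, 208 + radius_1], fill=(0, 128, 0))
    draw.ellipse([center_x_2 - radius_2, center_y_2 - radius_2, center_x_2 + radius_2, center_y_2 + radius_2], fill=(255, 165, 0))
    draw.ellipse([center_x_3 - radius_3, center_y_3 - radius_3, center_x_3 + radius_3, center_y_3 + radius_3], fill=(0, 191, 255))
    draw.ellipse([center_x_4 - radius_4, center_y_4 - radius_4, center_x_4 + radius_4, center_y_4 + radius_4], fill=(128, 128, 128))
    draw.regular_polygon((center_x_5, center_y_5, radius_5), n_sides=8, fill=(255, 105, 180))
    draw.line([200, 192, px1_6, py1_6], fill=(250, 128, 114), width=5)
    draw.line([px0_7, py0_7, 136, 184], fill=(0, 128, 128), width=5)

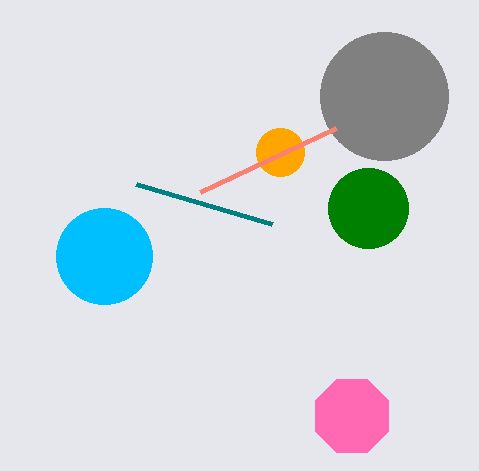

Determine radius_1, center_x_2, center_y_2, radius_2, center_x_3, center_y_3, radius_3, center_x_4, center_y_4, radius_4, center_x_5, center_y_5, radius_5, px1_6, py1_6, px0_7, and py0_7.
radius_1 = 40, center_x_2 = 280, center_y_2 = 152, radius_2 = 24, center_x_3 = 104, center_y_3 = 256, radius_3 = 48, center_x_4 = 384, center_y_4 = 96, radius_4 = 64, center_x_5 = 352, center_y_5 = 416, radius_5 = 40, px1_6 = 336, py1_6 = 128, px0_7 = 272, py0_7 = 224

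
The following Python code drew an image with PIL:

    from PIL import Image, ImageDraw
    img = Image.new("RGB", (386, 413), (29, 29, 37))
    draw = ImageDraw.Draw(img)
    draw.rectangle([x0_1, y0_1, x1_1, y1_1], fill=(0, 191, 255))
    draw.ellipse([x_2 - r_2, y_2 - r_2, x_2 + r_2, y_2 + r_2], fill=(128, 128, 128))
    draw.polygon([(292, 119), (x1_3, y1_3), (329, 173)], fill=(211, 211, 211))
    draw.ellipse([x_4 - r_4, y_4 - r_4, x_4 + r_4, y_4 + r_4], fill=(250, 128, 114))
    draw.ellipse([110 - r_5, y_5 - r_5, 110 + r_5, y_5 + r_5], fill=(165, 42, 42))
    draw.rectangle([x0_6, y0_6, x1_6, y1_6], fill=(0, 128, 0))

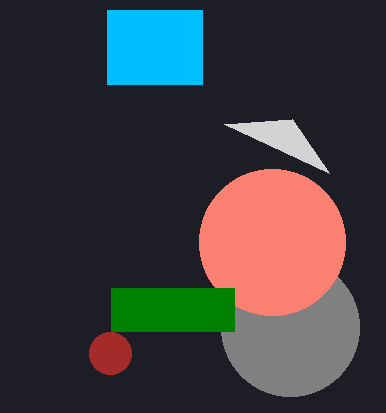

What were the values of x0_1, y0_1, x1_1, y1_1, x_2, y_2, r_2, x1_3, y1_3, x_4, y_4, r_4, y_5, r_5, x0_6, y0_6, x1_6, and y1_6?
x0_1 = 107
y0_1 = 10
x1_1 = 202
y1_1 = 84
x_2 = 290
y_2 = 327
r_2 = 69
x1_3 = 224
y1_3 = 124
x_4 = 272
y_4 = 242
r_4 = 73
y_5 = 353
r_5 = 21
x0_6 = 111
y0_6 = 288
x1_6 = 234
y1_6 = 331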